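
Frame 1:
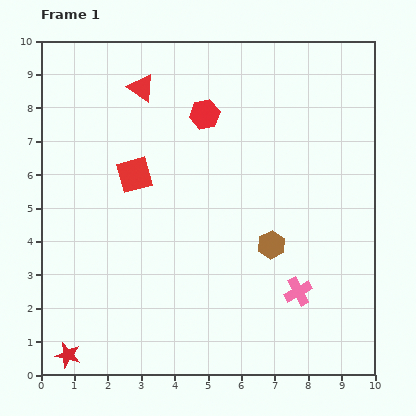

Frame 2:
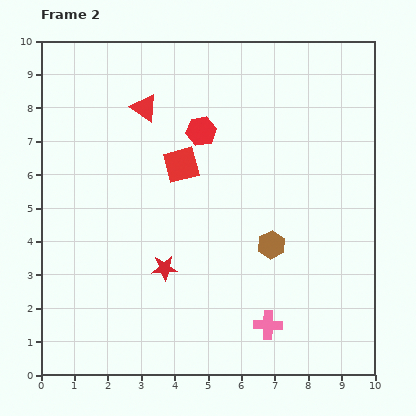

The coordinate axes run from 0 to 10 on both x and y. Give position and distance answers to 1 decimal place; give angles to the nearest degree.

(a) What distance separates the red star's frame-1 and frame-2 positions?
3.9

The red star moved from (0.8, 0.6) to (3.7, 3.2), a distance of √(2.9² + 2.6²) ≈ 3.9.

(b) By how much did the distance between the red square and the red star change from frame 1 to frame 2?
-2.7

Distance in frame 1: 5.8. Distance in frame 2: 3.1.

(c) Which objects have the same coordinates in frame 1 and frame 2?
the brown hexagon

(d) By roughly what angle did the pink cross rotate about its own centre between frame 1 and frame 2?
30° clockwise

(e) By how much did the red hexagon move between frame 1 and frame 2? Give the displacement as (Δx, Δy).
(-0.1, -0.5)

The red hexagon was at (4.9, 7.8) in frame 1 and (4.8, 7.3) in frame 2.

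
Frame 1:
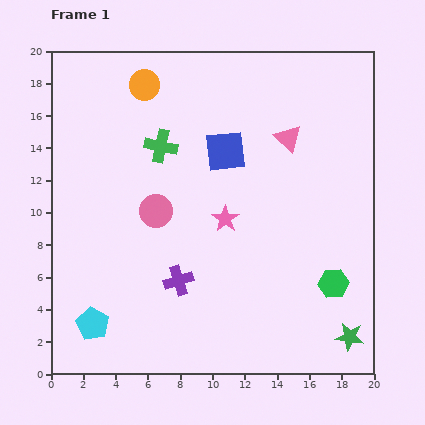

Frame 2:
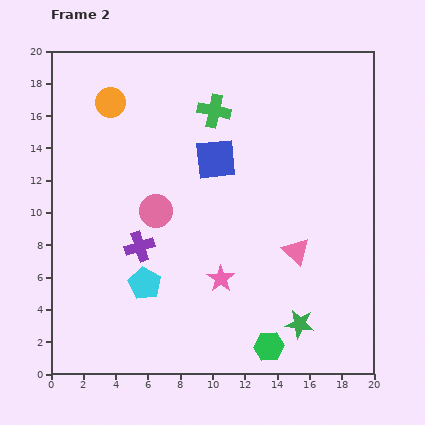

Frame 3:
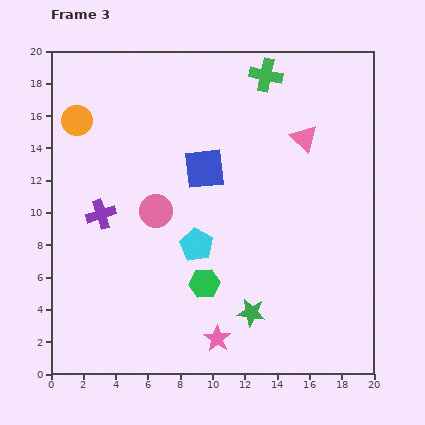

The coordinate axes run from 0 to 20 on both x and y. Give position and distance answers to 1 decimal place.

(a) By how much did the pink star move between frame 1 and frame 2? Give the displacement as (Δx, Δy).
(-0.3, -3.7)

The pink star was at (10.8, 9.6) in frame 1 and (10.5, 5.9) in frame 2.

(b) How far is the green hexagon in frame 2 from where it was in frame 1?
5.6

The green hexagon moved from (17.5, 5.6) to (13.5, 1.7), a distance of √(4.0² + 3.9²) ≈ 5.6.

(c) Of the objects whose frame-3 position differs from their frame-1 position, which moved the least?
the pink triangle

(moved 1.0)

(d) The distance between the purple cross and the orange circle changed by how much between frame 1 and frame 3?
-6.3

Distance in frame 1: 12.3. Distance in frame 3: 6.0.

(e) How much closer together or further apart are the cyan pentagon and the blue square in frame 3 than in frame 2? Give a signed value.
-4.2

Distance in frame 2: 8.9. Distance in frame 3: 4.7.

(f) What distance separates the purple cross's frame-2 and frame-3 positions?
3.1

The purple cross moved from (5.5, 7.9) to (3.1, 9.9), a distance of √(2.4² + 2.0²) ≈ 3.1.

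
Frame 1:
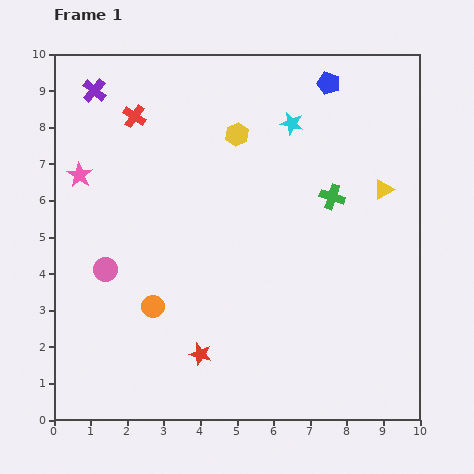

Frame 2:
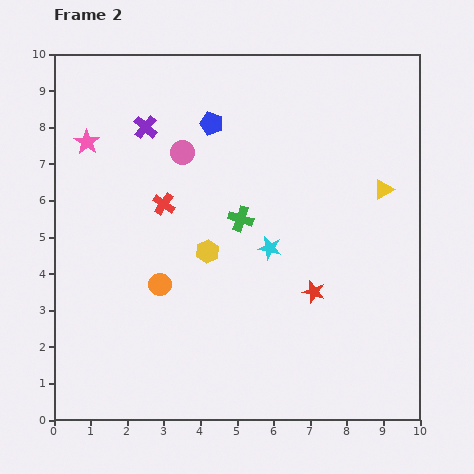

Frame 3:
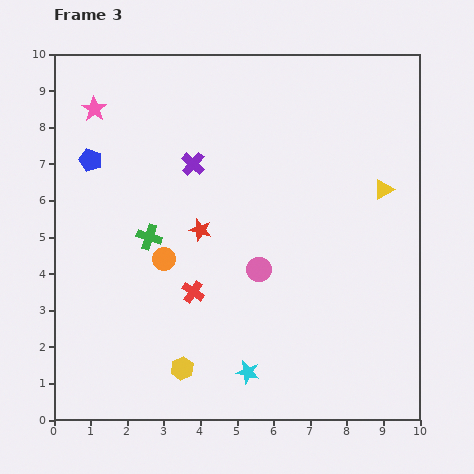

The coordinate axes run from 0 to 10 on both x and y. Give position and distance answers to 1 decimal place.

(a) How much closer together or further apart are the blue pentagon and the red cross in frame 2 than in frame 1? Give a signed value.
-2.8

Distance in frame 1: 5.4. Distance in frame 2: 2.6.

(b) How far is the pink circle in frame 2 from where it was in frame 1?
3.8

The pink circle moved from (1.4, 4.1) to (3.5, 7.3), a distance of √(2.1² + 3.2²) ≈ 3.8.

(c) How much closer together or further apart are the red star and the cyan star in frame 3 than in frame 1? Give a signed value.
-2.7

Distance in frame 1: 6.8. Distance in frame 3: 4.1.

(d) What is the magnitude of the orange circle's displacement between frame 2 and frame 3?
0.7

The orange circle moved from (2.9, 3.7) to (3.0, 4.4), a distance of √(0.1² + 0.7²) ≈ 0.7.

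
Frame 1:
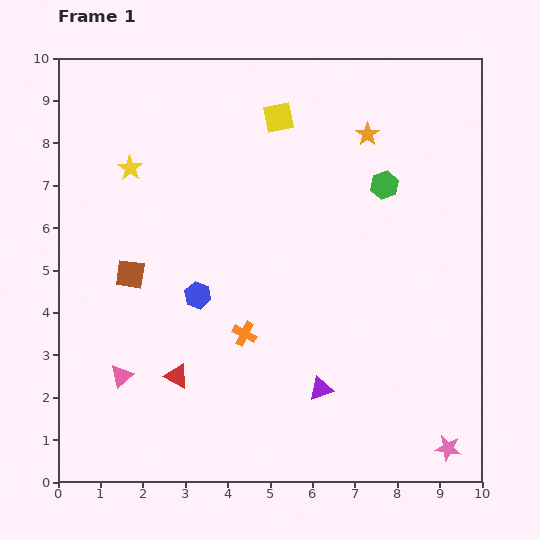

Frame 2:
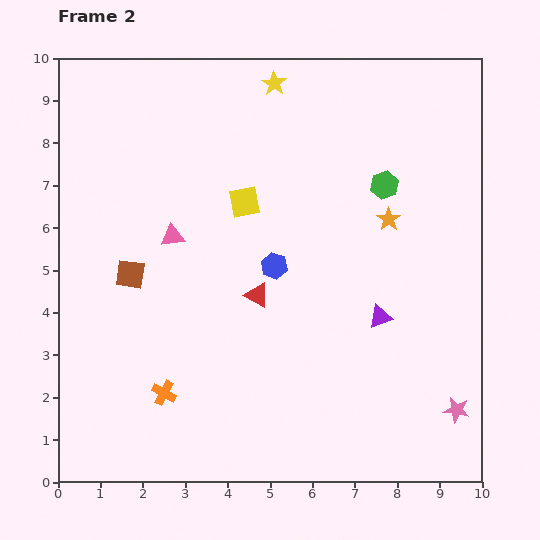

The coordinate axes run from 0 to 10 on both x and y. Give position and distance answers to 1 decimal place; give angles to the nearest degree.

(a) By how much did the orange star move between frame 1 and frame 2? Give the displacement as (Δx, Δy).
(0.5, -2.0)

The orange star was at (7.3, 8.2) in frame 1 and (7.8, 6.2) in frame 2.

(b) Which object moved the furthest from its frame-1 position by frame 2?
the yellow star

(moved 3.9; next 3.5)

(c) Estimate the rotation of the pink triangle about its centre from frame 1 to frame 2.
34° clockwise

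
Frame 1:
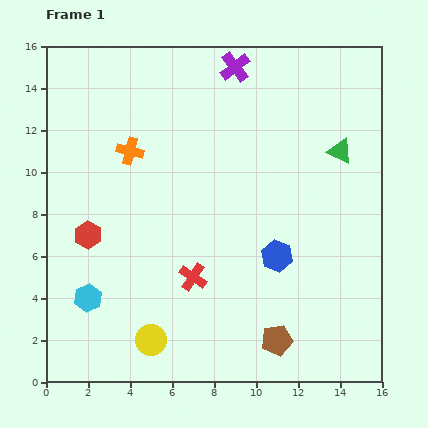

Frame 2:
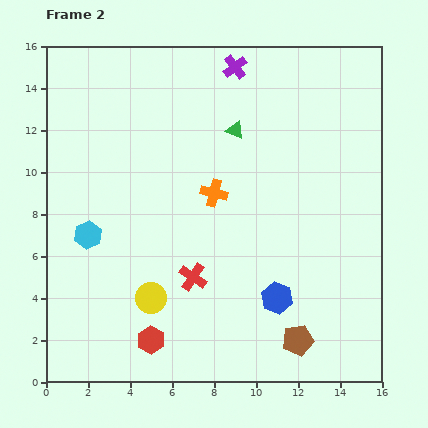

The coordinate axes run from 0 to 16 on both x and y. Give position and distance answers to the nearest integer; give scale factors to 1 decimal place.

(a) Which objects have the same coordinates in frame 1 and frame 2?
the red cross, the purple cross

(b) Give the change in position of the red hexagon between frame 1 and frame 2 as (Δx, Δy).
(3, -5)

The red hexagon was at (2, 7) in frame 1 and (5, 2) in frame 2.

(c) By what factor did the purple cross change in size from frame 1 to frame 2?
0.8×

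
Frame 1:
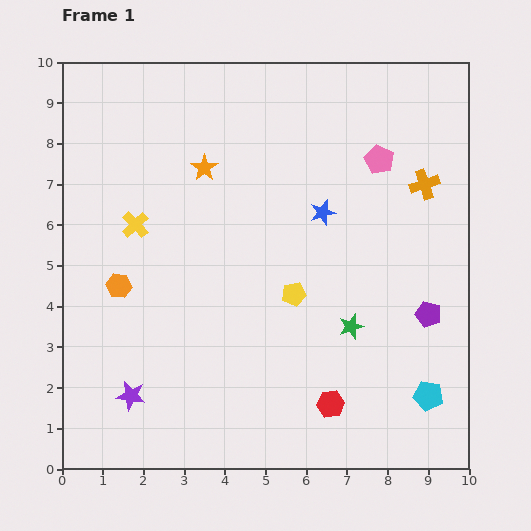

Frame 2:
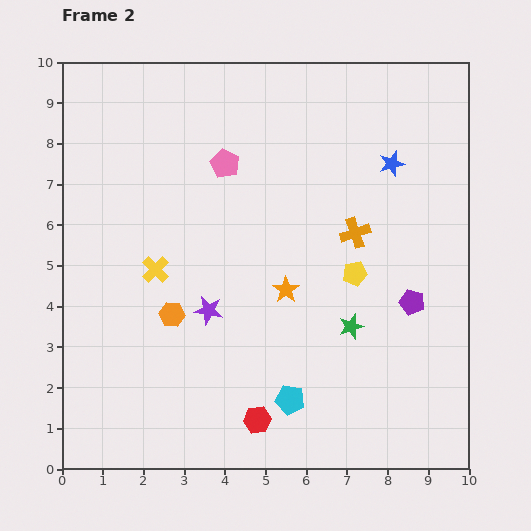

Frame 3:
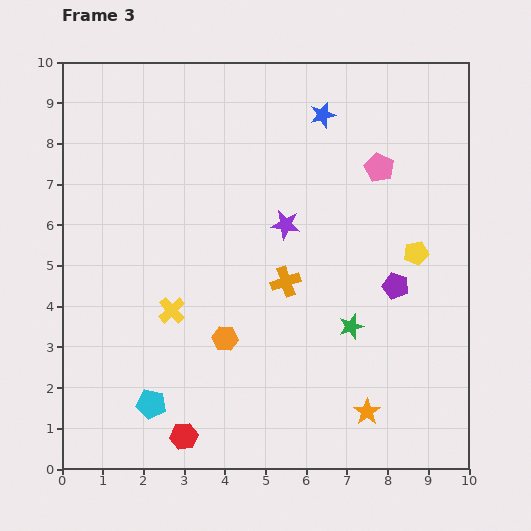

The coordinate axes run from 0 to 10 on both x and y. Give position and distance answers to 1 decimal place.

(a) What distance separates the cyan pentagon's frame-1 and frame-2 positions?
3.4

The cyan pentagon moved from (9.0, 1.8) to (5.6, 1.7), a distance of √(3.4² + 0.1²) ≈ 3.4.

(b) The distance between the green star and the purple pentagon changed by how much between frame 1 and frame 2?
-0.3

Distance in frame 1: 1.9. Distance in frame 2: 1.6.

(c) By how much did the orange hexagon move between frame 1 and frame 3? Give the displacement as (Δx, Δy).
(2.6, -1.3)

The orange hexagon was at (1.4, 4.5) in frame 1 and (4.0, 3.2) in frame 3.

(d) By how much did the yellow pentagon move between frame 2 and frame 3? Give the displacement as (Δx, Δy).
(1.5, 0.5)

The yellow pentagon was at (7.2, 4.8) in frame 2 and (8.7, 5.3) in frame 3.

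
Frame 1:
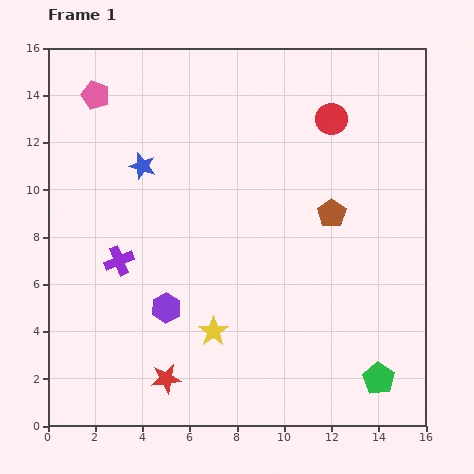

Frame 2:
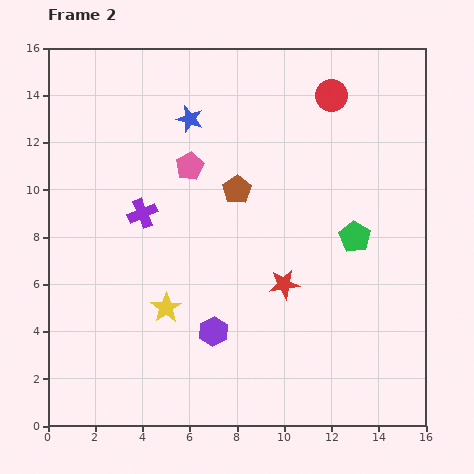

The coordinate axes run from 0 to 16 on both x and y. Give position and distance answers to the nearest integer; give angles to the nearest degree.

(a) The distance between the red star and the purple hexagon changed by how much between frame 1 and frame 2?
+1

Distance in frame 1: 3. Distance in frame 2: 4.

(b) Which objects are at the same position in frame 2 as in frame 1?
none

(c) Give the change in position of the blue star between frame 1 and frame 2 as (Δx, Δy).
(2, 2)

The blue star was at (4, 11) in frame 1 and (6, 13) in frame 2.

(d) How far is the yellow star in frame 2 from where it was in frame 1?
2

The yellow star moved from (7, 4) to (5, 5), a distance of √(2² + 1²) ≈ 2.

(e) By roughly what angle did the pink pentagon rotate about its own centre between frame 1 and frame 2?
23° clockwise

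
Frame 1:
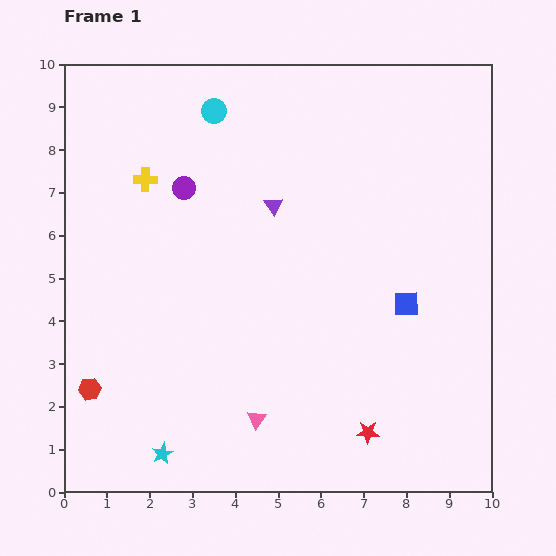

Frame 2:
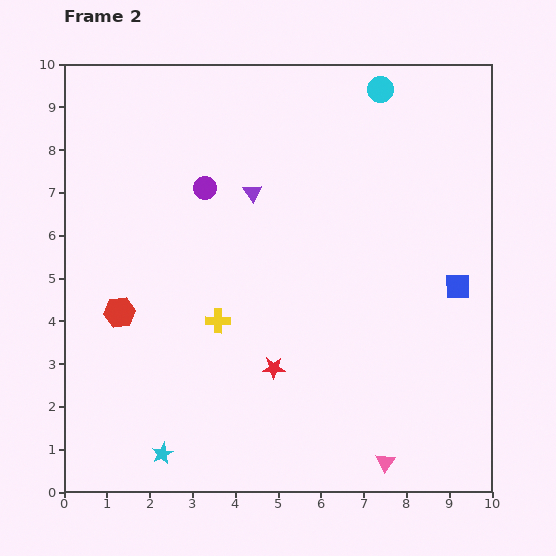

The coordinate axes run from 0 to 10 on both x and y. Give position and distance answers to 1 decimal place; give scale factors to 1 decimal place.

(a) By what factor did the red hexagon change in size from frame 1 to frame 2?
1.4×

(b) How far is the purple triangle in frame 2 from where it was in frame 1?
0.6

The purple triangle moved from (4.9, 6.7) to (4.4, 7.0), a distance of √(0.5² + 0.3²) ≈ 0.6.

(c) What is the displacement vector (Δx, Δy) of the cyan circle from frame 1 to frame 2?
(3.9, 0.5)

The cyan circle was at (3.5, 8.9) in frame 1 and (7.4, 9.4) in frame 2.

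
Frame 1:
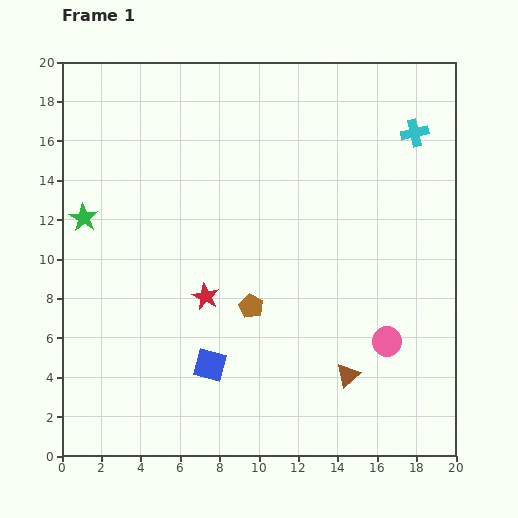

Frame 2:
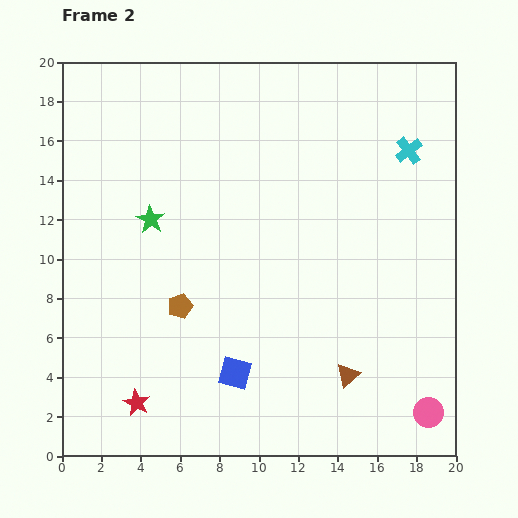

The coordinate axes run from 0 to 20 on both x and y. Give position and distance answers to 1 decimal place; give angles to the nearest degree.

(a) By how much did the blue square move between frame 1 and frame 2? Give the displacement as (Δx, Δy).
(1.3, -0.4)

The blue square was at (7.5, 4.6) in frame 1 and (8.8, 4.2) in frame 2.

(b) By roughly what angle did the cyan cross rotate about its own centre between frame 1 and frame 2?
24° counter-clockwise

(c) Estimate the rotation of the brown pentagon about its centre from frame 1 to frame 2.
24° clockwise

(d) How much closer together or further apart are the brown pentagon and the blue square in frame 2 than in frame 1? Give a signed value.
+0.7

Distance in frame 1: 3.7. Distance in frame 2: 4.4.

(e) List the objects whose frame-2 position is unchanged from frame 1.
the brown triangle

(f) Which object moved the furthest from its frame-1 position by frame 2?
the red star

(moved 6.4; next 4.2)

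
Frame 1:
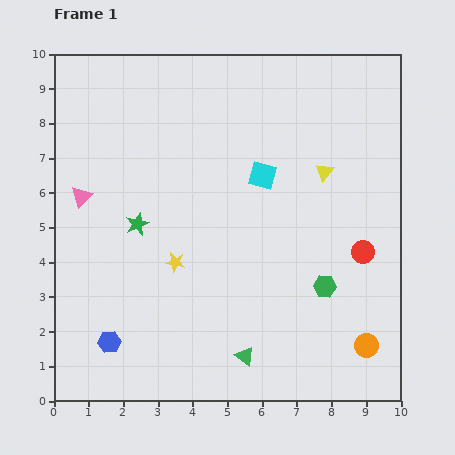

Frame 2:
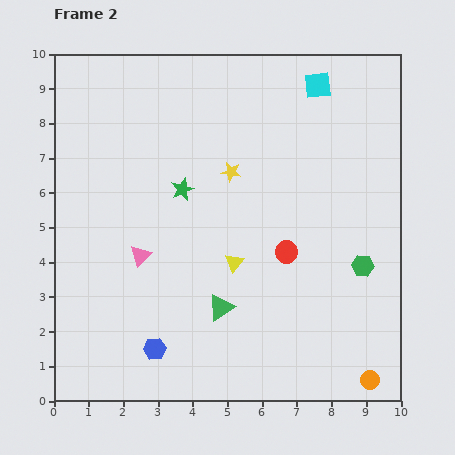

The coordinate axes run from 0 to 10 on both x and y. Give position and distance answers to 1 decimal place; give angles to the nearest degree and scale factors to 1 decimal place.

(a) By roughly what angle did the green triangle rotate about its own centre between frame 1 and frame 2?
49° clockwise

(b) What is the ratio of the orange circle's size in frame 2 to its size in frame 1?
0.8×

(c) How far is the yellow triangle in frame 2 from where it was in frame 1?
3.7

The yellow triangle moved from (7.8, 6.6) to (5.2, 4.0), a distance of √(2.6² + 2.6²) ≈ 3.7.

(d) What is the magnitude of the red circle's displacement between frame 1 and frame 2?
2.2

The red circle moved from (8.9, 4.3) to (6.7, 4.3), a distance of √(2.2² + 0.0²) ≈ 2.2.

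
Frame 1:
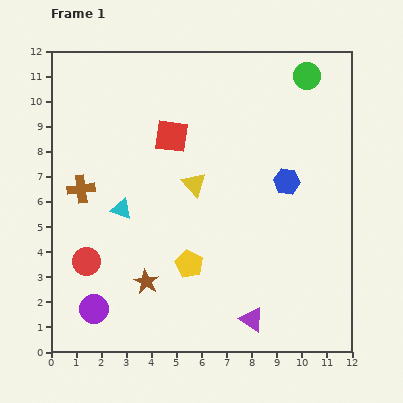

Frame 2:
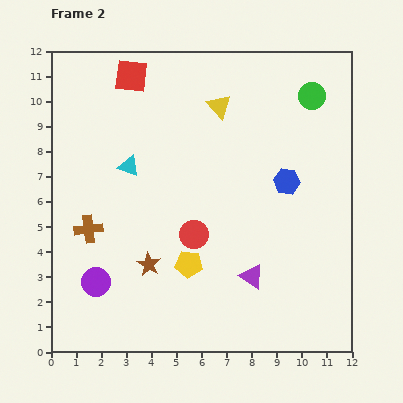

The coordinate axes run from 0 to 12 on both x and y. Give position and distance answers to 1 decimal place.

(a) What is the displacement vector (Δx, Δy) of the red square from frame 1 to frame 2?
(-1.6, 2.4)

The red square was at (4.8, 8.6) in frame 1 and (3.2, 11.0) in frame 2.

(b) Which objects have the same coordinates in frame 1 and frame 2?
the blue hexagon, the yellow pentagon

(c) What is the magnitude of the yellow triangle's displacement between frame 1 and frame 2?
3.3

The yellow triangle moved from (5.7, 6.7) to (6.7, 9.8), a distance of √(1.0² + 3.1²) ≈ 3.3.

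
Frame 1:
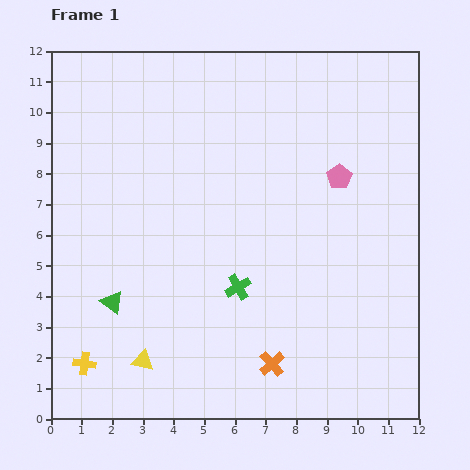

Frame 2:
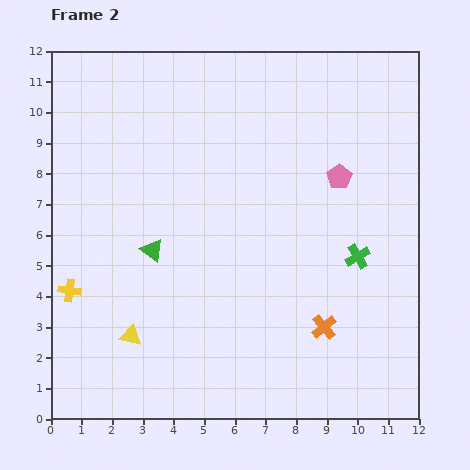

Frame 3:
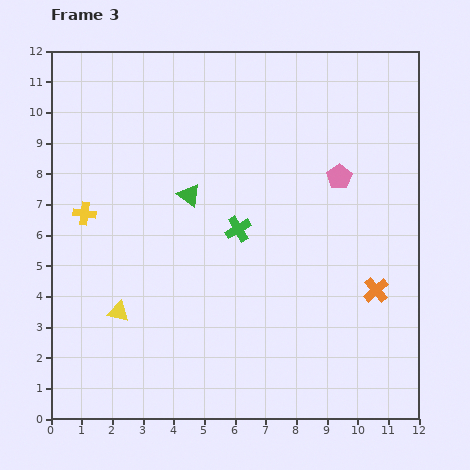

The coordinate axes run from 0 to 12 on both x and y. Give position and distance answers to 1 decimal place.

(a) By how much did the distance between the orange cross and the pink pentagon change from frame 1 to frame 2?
-1.6

Distance in frame 1: 6.5. Distance in frame 2: 4.9.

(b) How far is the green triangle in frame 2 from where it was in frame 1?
2.1

The green triangle moved from (2.0, 3.8) to (3.3, 5.5), a distance of √(1.3² + 1.7²) ≈ 2.1.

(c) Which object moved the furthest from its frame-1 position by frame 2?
the green cross

(moved 4.0; next 2.5)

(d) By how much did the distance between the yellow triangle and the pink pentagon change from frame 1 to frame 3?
-0.4

Distance in frame 1: 8.8. Distance in frame 3: 8.4.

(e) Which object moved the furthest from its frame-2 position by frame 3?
the green cross

(moved 4.0; next 2.5)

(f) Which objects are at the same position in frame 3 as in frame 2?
the pink pentagon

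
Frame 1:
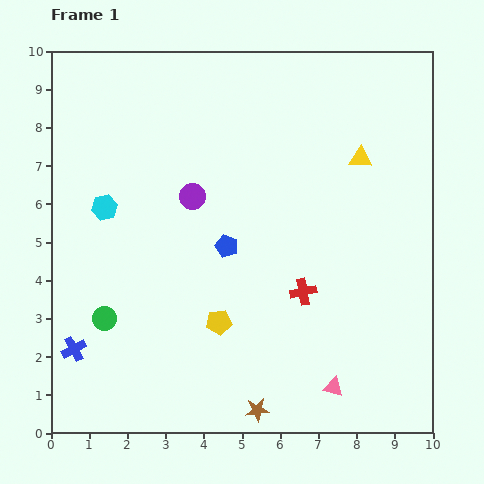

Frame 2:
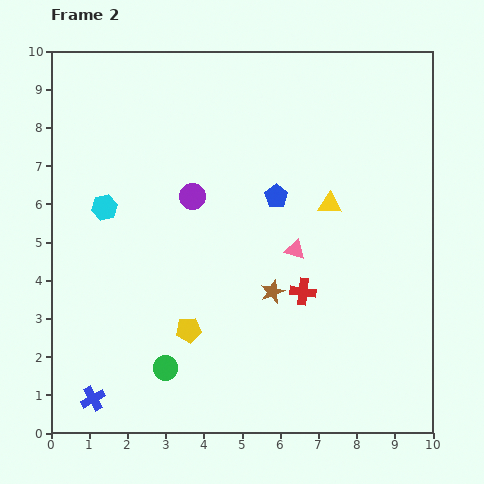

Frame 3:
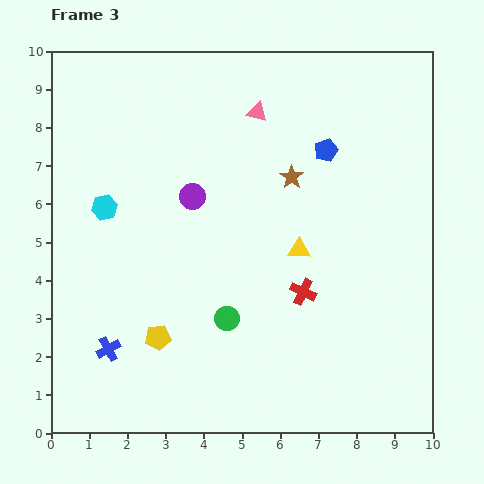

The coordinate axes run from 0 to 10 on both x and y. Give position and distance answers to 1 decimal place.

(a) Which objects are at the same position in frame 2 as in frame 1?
the cyan hexagon, the red cross, the purple circle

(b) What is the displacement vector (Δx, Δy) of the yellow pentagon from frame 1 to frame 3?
(-1.6, -0.4)

The yellow pentagon was at (4.4, 2.9) in frame 1 and (2.8, 2.5) in frame 3.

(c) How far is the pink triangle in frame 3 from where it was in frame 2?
3.7

The pink triangle moved from (6.4, 4.8) to (5.4, 8.4), a distance of √(1.0² + 3.6²) ≈ 3.7.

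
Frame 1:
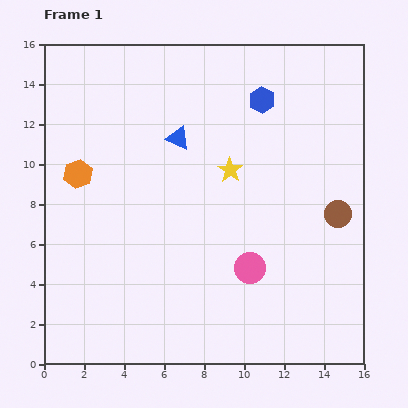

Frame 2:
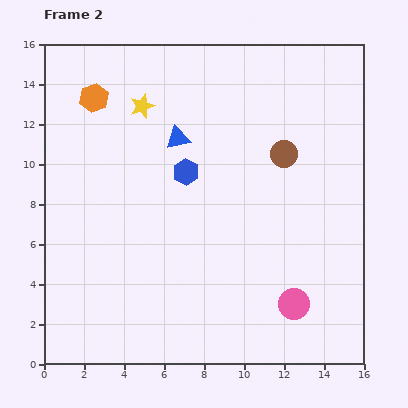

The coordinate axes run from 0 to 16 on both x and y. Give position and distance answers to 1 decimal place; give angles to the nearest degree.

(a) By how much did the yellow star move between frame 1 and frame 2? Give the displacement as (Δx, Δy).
(-4.4, 3.2)

The yellow star was at (9.3, 9.7) in frame 1 and (4.9, 12.9) in frame 2.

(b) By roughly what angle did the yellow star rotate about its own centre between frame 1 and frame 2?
19° clockwise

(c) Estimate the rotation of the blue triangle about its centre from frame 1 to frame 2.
35° counter-clockwise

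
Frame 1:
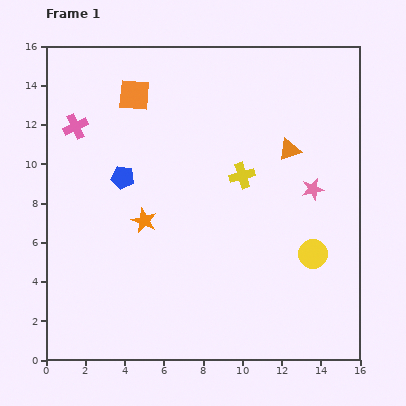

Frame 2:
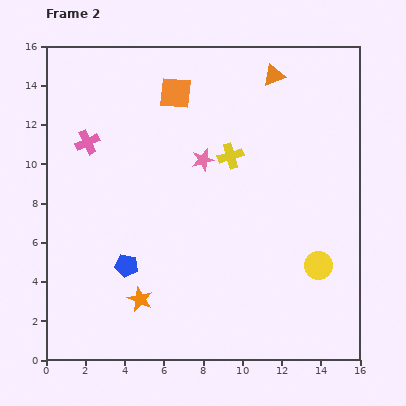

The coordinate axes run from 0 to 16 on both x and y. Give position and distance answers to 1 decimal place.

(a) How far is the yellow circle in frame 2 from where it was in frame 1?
0.7

The yellow circle moved from (13.6, 5.4) to (13.9, 4.8), a distance of √(0.3² + 0.6²) ≈ 0.7.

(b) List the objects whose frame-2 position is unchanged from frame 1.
none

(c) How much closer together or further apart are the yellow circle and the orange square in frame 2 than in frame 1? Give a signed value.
-0.8

Distance in frame 1: 12.2. Distance in frame 2: 11.4.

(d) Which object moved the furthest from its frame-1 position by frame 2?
the pink star

(moved 5.8; next 4.5)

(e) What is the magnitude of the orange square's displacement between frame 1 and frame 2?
2.1

The orange square moved from (4.5, 13.5) to (6.6, 13.6), a distance of √(2.1² + 0.1²) ≈ 2.1.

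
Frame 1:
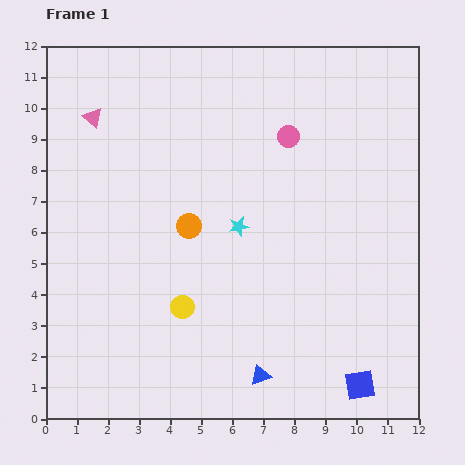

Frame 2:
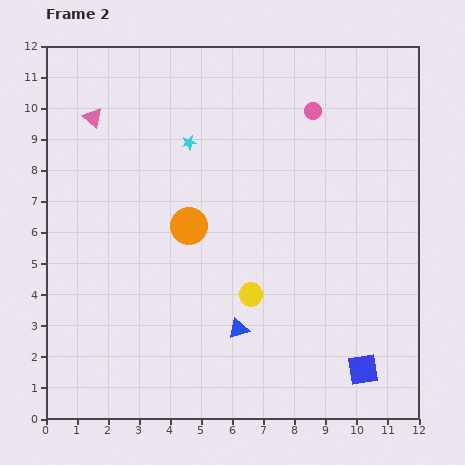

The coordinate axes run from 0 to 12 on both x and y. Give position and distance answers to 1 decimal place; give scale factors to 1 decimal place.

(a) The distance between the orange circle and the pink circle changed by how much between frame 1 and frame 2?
+1.1

Distance in frame 1: 4.3. Distance in frame 2: 5.4.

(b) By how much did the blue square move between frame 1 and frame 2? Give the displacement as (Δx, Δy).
(0.1, 0.5)

The blue square was at (10.1, 1.1) in frame 1 and (10.2, 1.6) in frame 2.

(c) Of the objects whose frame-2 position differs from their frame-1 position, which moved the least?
the blue square

(moved 0.5)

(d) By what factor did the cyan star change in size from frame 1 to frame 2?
0.7×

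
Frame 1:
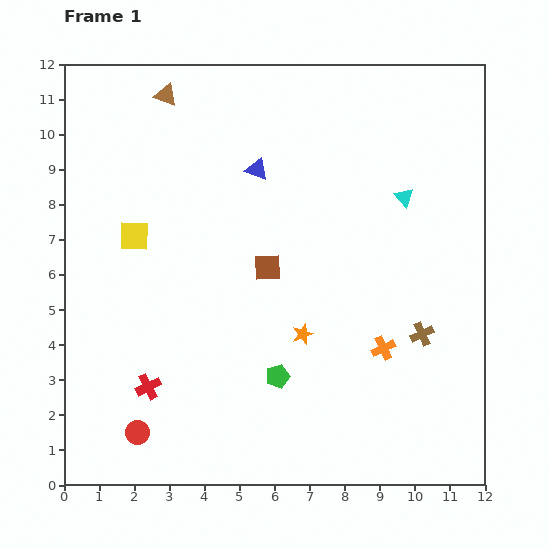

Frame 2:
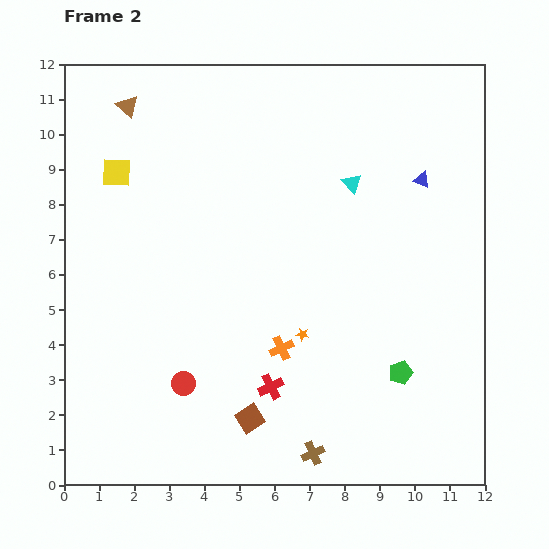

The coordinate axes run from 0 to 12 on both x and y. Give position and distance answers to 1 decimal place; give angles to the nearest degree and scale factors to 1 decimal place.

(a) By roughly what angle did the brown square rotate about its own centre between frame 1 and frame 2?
31° counter-clockwise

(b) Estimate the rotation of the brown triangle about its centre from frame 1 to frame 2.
23° clockwise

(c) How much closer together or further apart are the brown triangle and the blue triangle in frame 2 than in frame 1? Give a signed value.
+5.4

Distance in frame 1: 3.3. Distance in frame 2: 8.7.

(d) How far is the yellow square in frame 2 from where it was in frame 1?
1.9

The yellow square moved from (2.0, 7.1) to (1.5, 8.9), a distance of √(0.5² + 1.8²) ≈ 1.9.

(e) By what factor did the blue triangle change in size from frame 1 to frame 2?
0.7×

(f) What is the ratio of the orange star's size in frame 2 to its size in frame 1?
0.6×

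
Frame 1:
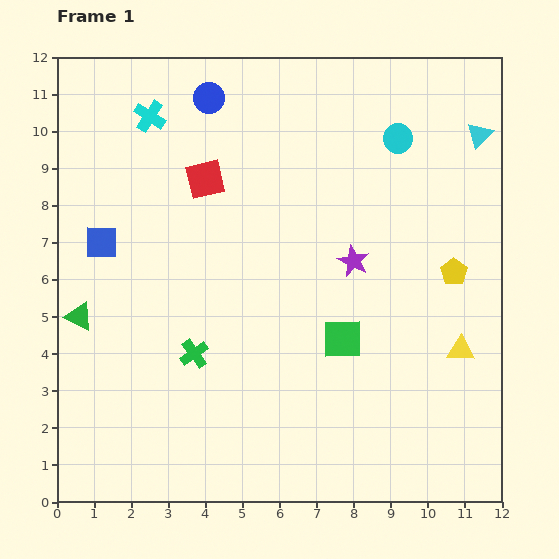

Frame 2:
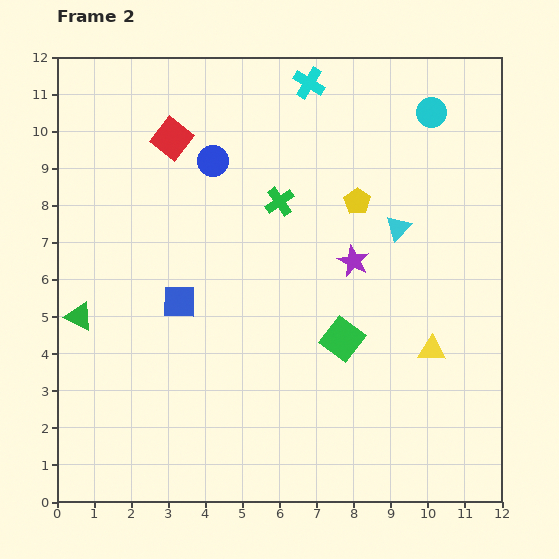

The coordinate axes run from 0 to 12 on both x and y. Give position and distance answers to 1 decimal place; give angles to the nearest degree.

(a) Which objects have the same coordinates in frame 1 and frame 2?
the green square, the green triangle, the purple star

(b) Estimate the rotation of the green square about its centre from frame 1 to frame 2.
38° clockwise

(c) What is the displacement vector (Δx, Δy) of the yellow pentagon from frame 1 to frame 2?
(-2.6, 1.9)

The yellow pentagon was at (10.7, 6.2) in frame 1 and (8.1, 8.1) in frame 2.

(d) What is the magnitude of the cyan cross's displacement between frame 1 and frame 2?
4.4

The cyan cross moved from (2.5, 10.4) to (6.8, 11.3), a distance of √(4.3² + 0.9²) ≈ 4.4.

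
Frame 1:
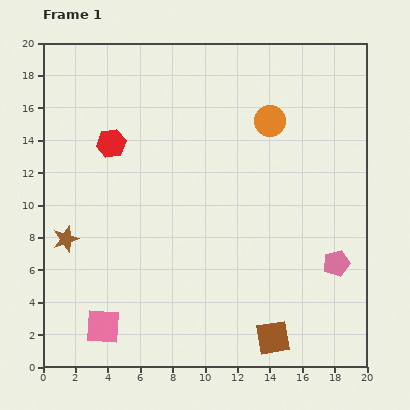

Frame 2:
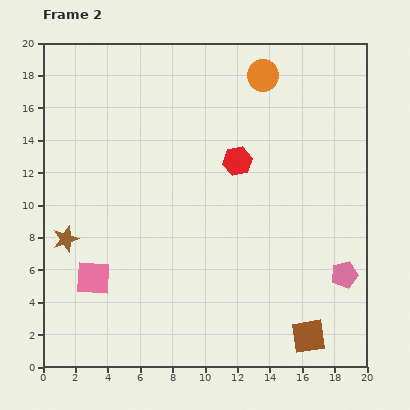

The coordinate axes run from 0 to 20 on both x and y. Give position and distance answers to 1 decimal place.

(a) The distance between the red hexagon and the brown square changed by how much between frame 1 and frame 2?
-3.9

Distance in frame 1: 15.6. Distance in frame 2: 11.7.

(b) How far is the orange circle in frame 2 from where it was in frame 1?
2.8

The orange circle moved from (14.0, 15.2) to (13.6, 18.0), a distance of √(0.4² + 2.8²) ≈ 2.8.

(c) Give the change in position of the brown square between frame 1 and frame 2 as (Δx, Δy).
(2.2, 0.1)

The brown square was at (14.2, 1.8) in frame 1 and (16.4, 1.9) in frame 2.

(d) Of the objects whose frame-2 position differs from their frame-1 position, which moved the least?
the pink pentagon

(moved 0.9)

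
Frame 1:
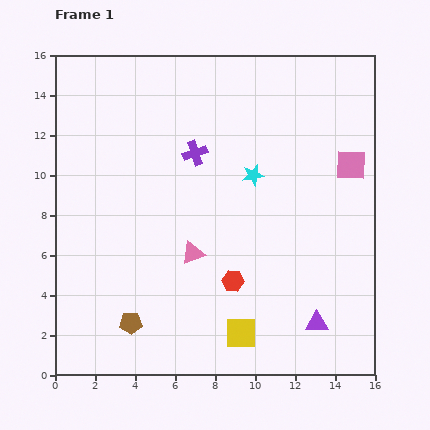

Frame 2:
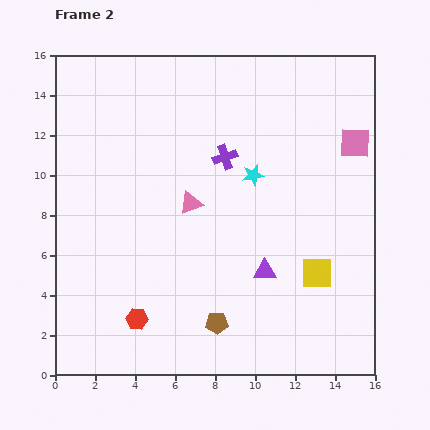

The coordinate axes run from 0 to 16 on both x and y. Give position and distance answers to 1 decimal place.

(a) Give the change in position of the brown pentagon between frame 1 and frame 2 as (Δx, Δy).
(4.3, 0.0)

The brown pentagon was at (3.8, 2.6) in frame 1 and (8.1, 2.6) in frame 2.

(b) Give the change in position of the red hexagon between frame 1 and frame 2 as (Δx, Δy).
(-4.8, -1.9)

The red hexagon was at (8.9, 4.7) in frame 1 and (4.1, 2.8) in frame 2.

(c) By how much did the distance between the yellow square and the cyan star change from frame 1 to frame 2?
-2.0

Distance in frame 1: 7.9. Distance in frame 2: 5.9.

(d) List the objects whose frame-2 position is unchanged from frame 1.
the cyan star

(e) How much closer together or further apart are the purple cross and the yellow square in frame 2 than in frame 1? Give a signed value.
-1.9

Distance in frame 1: 9.3. Distance in frame 2: 7.4.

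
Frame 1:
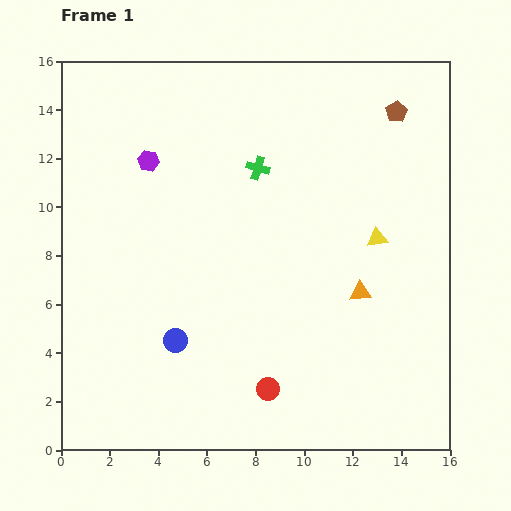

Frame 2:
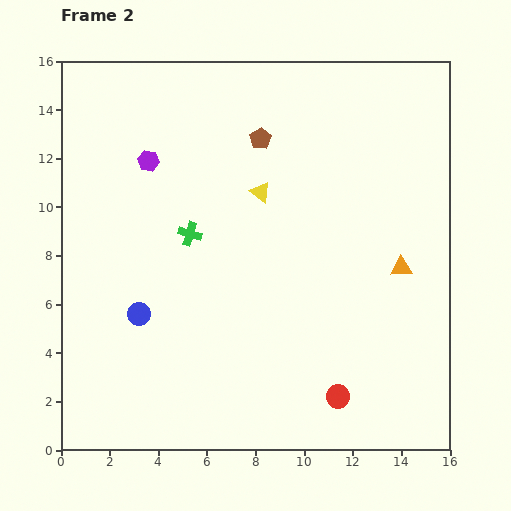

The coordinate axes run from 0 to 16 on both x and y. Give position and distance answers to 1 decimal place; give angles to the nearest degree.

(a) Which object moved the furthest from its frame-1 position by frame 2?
the brown pentagon

(moved 5.7; next 5.2)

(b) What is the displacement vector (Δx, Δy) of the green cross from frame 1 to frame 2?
(-2.8, -2.7)

The green cross was at (8.1, 11.6) in frame 1 and (5.3, 8.9) in frame 2.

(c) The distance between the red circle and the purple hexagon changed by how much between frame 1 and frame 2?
+1.8

Distance in frame 1: 10.6. Distance in frame 2: 12.4.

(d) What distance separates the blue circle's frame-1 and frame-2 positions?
1.9

The blue circle moved from (4.7, 4.5) to (3.2, 5.6), a distance of √(1.5² + 1.1²) ≈ 1.9.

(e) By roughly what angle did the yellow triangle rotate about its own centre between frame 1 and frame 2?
45° clockwise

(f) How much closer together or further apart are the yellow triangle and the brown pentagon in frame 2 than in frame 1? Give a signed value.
-3.1

Distance in frame 1: 5.3. Distance in frame 2: 2.2.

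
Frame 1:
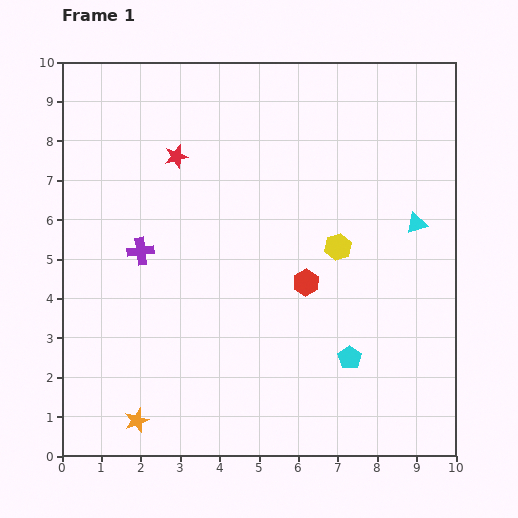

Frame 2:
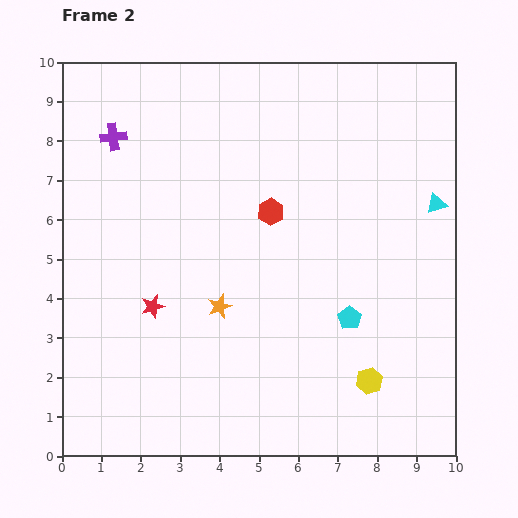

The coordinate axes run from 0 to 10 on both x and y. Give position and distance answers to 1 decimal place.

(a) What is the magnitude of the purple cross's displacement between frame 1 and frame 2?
3.0

The purple cross moved from (2.0, 5.2) to (1.3, 8.1), a distance of √(0.7² + 2.9²) ≈ 3.0.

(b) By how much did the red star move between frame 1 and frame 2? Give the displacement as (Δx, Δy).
(-0.6, -3.8)

The red star was at (2.9, 7.6) in frame 1 and (2.3, 3.8) in frame 2.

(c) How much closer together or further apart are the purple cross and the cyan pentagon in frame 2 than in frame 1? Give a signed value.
+1.7

Distance in frame 1: 5.9. Distance in frame 2: 7.6.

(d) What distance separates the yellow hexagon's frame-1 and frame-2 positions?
3.5

The yellow hexagon moved from (7.0, 5.3) to (7.8, 1.9), a distance of √(0.8² + 3.4²) ≈ 3.5.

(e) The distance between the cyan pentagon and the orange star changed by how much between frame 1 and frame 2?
-2.3

Distance in frame 1: 5.6. Distance in frame 2: 3.3.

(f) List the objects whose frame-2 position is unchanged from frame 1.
none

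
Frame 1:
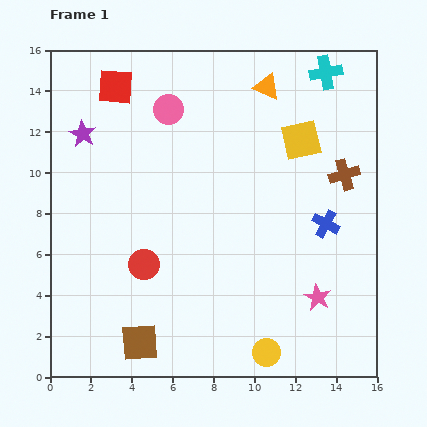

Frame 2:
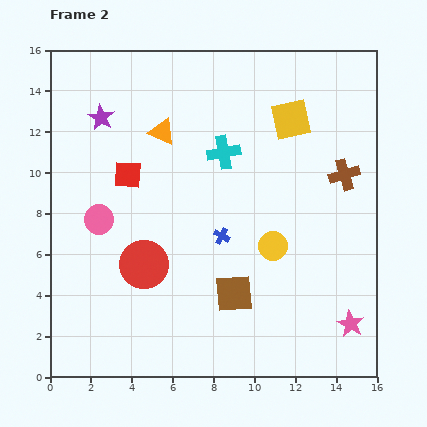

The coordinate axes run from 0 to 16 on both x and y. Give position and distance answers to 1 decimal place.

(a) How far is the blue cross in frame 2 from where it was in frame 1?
5.1

The blue cross moved from (13.5, 7.5) to (8.4, 6.9), a distance of √(5.1² + 0.6²) ≈ 5.1.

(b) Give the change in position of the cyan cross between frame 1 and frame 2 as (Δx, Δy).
(-5.0, -3.9)

The cyan cross was at (13.5, 14.9) in frame 1 and (8.5, 11.0) in frame 2.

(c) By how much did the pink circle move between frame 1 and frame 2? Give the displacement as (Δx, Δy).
(-3.4, -5.4)

The pink circle was at (5.8, 13.1) in frame 1 and (2.4, 7.7) in frame 2.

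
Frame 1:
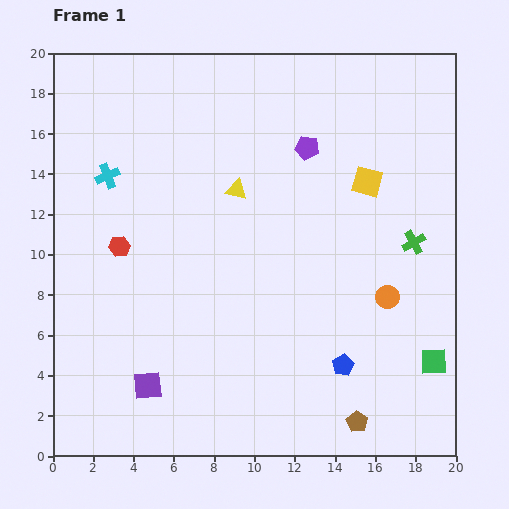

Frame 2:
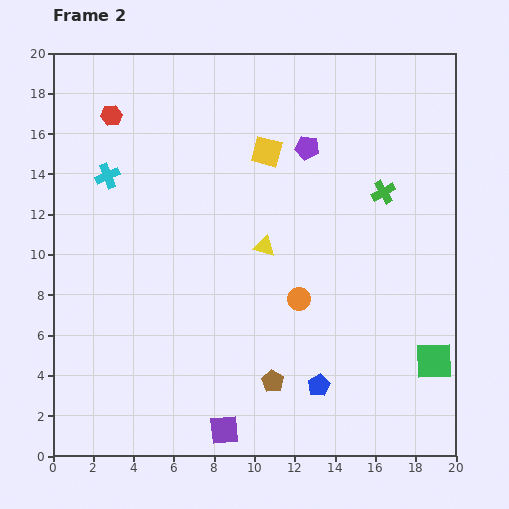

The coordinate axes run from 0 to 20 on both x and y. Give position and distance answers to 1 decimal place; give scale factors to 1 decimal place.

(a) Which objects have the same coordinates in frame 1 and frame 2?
the green square, the purple pentagon, the cyan cross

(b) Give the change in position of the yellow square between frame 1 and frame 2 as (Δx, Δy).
(-5.0, 1.5)

The yellow square was at (15.6, 13.6) in frame 1 and (10.6, 15.1) in frame 2.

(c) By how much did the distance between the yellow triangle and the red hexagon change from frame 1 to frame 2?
+3.6

Distance in frame 1: 6.4. Distance in frame 2: 10.0.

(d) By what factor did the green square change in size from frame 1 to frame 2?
1.4×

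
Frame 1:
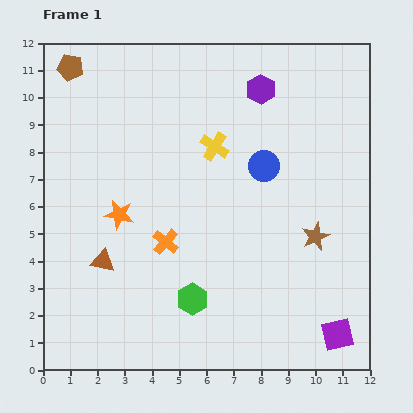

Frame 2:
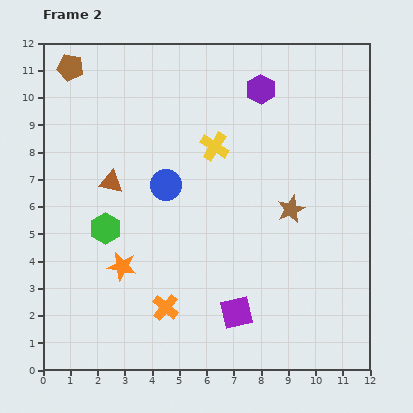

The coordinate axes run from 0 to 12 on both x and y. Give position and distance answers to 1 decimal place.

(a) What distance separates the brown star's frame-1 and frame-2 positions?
1.3

The brown star moved from (10.0, 4.9) to (9.1, 5.9), a distance of √(0.9² + 1.0²) ≈ 1.3.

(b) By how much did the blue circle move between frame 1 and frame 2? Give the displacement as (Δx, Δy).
(-3.6, -0.7)

The blue circle was at (8.1, 7.5) in frame 1 and (4.5, 6.8) in frame 2.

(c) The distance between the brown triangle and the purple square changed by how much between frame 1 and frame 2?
-2.4

Distance in frame 1: 9.0. Distance in frame 2: 6.6.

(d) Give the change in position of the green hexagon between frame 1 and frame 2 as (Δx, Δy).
(-3.2, 2.6)

The green hexagon was at (5.5, 2.6) in frame 1 and (2.3, 5.2) in frame 2.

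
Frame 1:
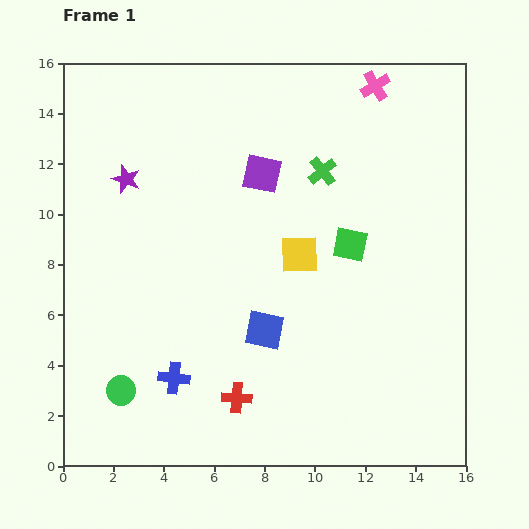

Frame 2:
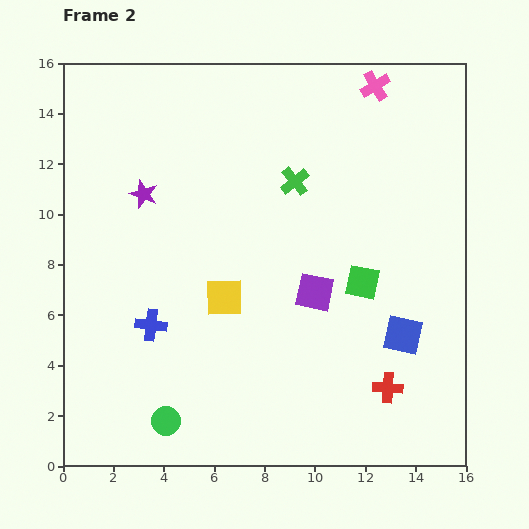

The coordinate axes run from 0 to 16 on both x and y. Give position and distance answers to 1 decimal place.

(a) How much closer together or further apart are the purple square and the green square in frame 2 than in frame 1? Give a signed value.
-2.6

Distance in frame 1: 4.5. Distance in frame 2: 1.9.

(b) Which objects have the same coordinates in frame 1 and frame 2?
the pink cross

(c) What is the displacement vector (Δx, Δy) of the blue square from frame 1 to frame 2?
(5.5, -0.2)

The blue square was at (8.0, 5.4) in frame 1 and (13.5, 5.2) in frame 2.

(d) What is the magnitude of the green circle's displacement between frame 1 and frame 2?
2.2

The green circle moved from (2.3, 3.0) to (4.1, 1.8), a distance of √(1.8² + 1.2²) ≈ 2.2.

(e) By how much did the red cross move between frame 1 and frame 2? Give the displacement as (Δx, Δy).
(6.0, 0.4)

The red cross was at (6.9, 2.7) in frame 1 and (12.9, 3.1) in frame 2.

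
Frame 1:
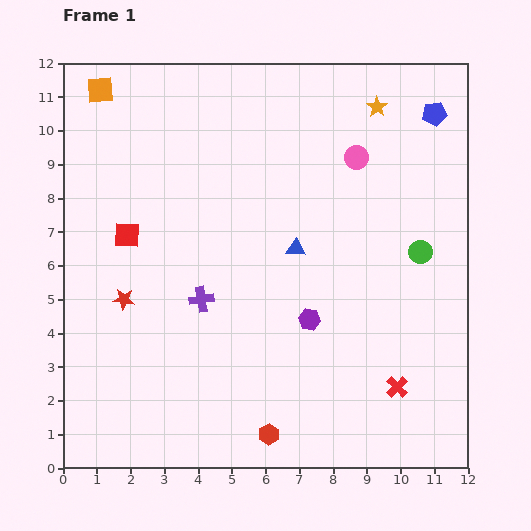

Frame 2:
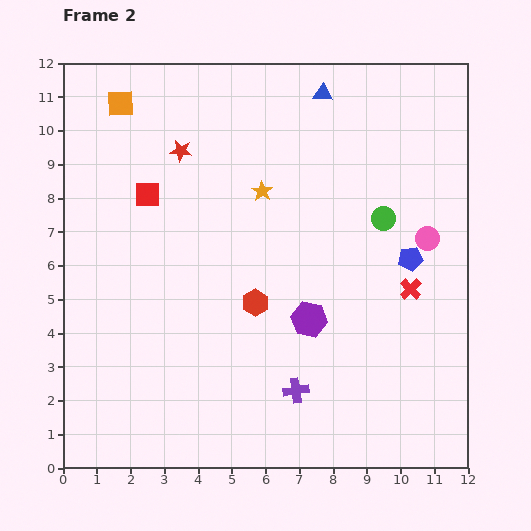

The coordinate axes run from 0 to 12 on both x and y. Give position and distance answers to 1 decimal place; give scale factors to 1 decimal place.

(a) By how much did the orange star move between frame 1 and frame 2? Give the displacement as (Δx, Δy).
(-3.4, -2.5)

The orange star was at (9.3, 10.7) in frame 1 and (5.9, 8.2) in frame 2.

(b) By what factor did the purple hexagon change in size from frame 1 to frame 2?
1.6×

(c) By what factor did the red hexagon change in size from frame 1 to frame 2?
1.3×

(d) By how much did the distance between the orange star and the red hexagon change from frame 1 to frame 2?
-6.9

Distance in frame 1: 10.2. Distance in frame 2: 3.3.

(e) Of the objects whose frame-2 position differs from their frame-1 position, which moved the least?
the orange square

(moved 0.7)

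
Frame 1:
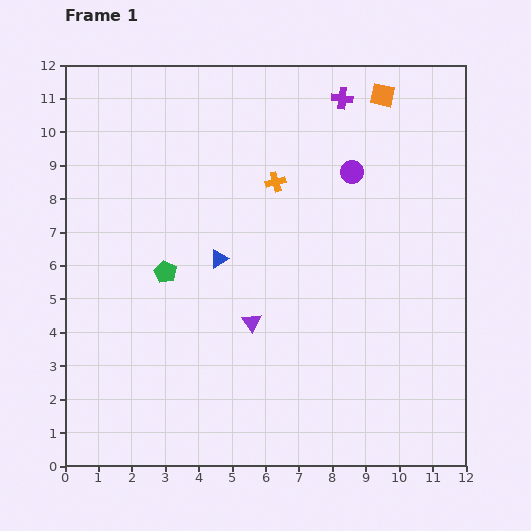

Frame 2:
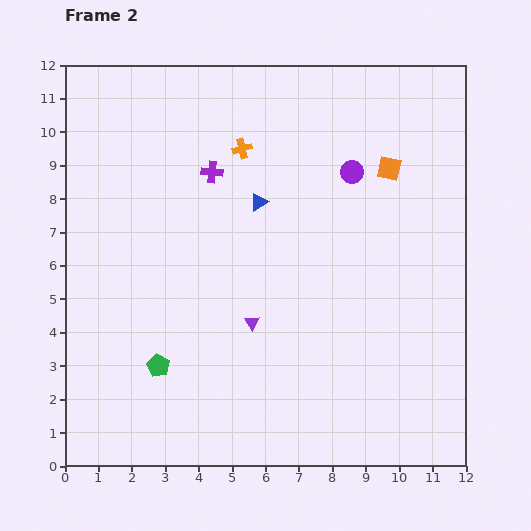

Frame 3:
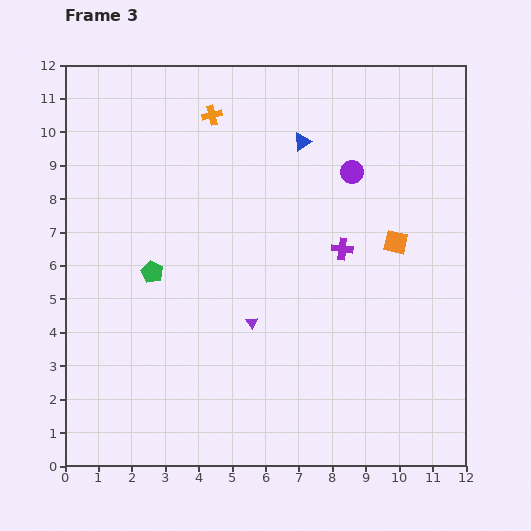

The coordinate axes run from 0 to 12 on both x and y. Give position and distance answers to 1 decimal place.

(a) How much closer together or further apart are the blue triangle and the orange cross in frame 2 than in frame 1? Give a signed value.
-1.2

Distance in frame 1: 2.9. Distance in frame 2: 1.7.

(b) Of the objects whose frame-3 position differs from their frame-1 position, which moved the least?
the green pentagon

(moved 0.4)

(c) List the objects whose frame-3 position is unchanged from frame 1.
the purple circle, the purple triangle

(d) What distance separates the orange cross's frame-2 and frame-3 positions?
1.3

The orange cross moved from (5.3, 9.5) to (4.4, 10.5), a distance of √(0.9² + 1.0²) ≈ 1.3.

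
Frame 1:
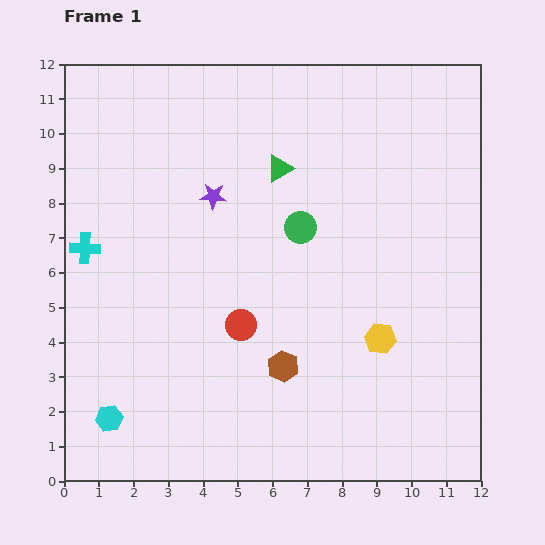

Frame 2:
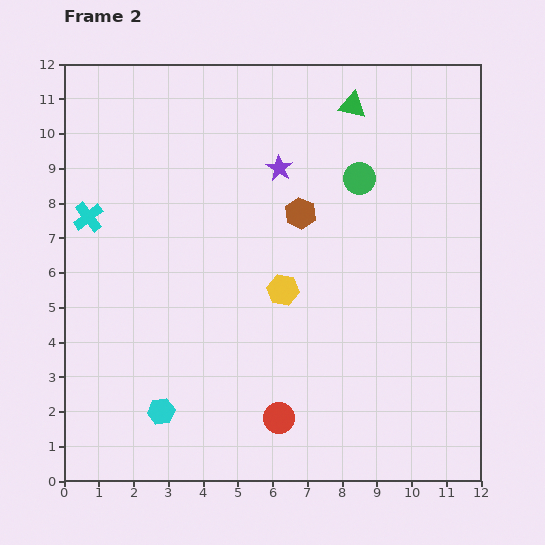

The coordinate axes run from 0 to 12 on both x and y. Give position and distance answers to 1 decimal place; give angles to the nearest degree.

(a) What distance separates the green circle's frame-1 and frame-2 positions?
2.2

The green circle moved from (6.8, 7.3) to (8.5, 8.7), a distance of √(1.7² + 1.4²) ≈ 2.2.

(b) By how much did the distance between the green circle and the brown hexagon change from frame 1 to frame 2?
-2.0

Distance in frame 1: 4.0. Distance in frame 2: 2.0.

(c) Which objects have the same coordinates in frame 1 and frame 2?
none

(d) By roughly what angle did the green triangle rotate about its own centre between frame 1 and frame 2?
40° clockwise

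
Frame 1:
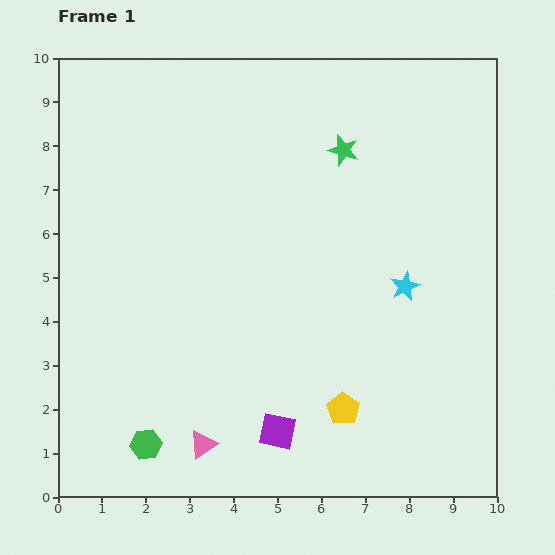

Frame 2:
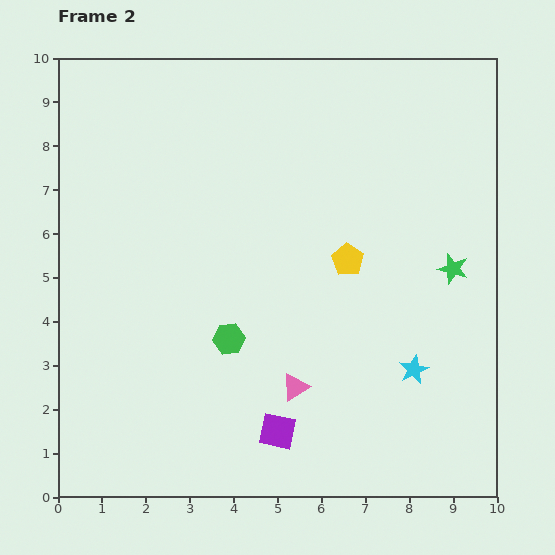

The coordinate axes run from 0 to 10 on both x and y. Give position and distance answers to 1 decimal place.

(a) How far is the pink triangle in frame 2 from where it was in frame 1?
2.5

The pink triangle moved from (3.3, 1.2) to (5.4, 2.5), a distance of √(2.1² + 1.3²) ≈ 2.5.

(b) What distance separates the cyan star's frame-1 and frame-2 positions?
1.9

The cyan star moved from (7.9, 4.8) to (8.1, 2.9), a distance of √(0.2² + 1.9²) ≈ 1.9.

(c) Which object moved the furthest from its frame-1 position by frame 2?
the green star

(moved 3.7; next 3.4)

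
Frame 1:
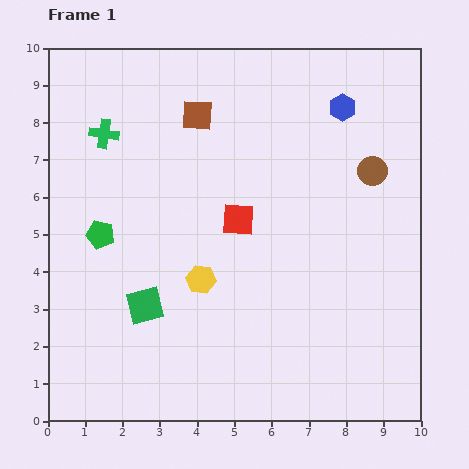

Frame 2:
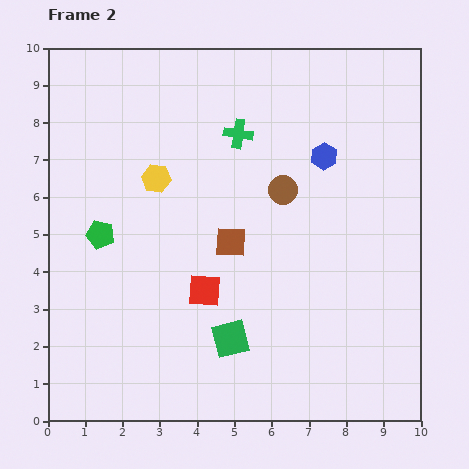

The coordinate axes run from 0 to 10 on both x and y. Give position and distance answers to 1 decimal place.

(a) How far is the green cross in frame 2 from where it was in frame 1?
3.6

The green cross moved from (1.5, 7.7) to (5.1, 7.7), a distance of √(3.6² + 0.0²) ≈ 3.6.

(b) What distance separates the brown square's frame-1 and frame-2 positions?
3.5

The brown square moved from (4.0, 8.2) to (4.9, 4.8), a distance of √(0.9² + 3.4²) ≈ 3.5.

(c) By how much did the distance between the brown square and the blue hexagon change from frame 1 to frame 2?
-0.5

Distance in frame 1: 3.9. Distance in frame 2: 3.4.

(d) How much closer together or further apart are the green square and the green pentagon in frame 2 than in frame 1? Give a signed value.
+2.3

Distance in frame 1: 2.2. Distance in frame 2: 4.5.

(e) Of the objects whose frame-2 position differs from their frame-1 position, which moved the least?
the blue hexagon

(moved 1.4)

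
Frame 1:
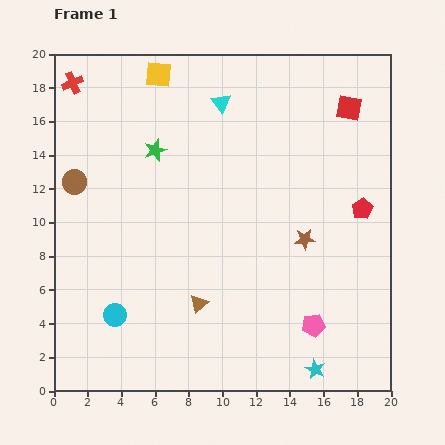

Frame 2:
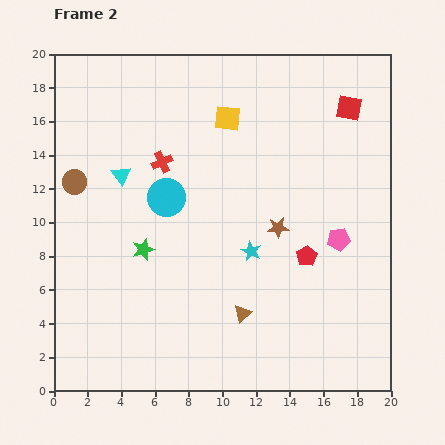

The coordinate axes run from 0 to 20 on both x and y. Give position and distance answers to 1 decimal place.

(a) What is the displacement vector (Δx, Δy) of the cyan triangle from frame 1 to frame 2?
(-5.9, -4.3)

The cyan triangle was at (9.9, 17.1) in frame 1 and (4.0, 12.8) in frame 2.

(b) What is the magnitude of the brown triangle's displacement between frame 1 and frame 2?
2.7

The brown triangle moved from (8.6, 5.2) to (11.2, 4.6), a distance of √(2.6² + 0.6²) ≈ 2.7.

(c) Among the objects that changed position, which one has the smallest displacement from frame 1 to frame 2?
the brown star

(moved 1.7)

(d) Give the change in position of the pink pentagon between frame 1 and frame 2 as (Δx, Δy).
(1.5, 5.1)

The pink pentagon was at (15.4, 3.9) in frame 1 and (16.9, 9.0) in frame 2.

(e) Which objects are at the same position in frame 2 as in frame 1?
the red square, the brown circle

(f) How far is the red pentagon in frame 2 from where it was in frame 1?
4.3

The red pentagon moved from (18.3, 10.8) to (15.0, 8.0), a distance of √(3.3² + 2.8²) ≈ 4.3.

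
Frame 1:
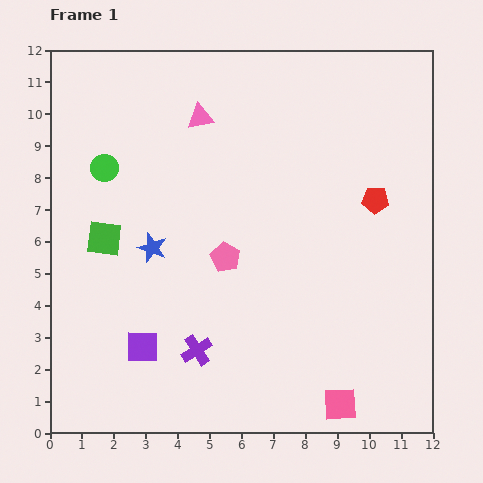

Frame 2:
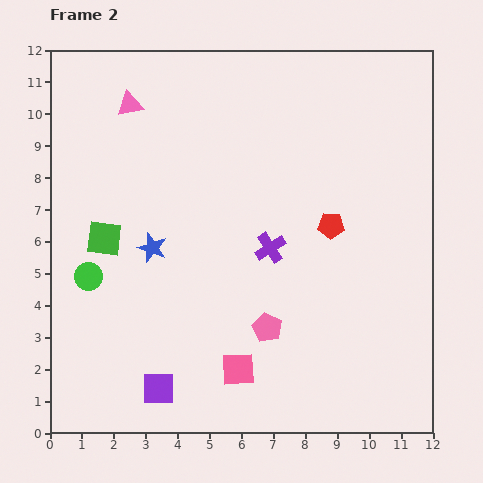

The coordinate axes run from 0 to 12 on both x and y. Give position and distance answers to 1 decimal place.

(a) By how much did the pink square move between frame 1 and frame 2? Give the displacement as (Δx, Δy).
(-3.2, 1.1)

The pink square was at (9.1, 0.9) in frame 1 and (5.9, 2.0) in frame 2.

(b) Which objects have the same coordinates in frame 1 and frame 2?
the blue star, the green square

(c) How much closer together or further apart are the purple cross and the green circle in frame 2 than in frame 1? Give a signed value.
-0.6

Distance in frame 1: 6.4. Distance in frame 2: 5.8.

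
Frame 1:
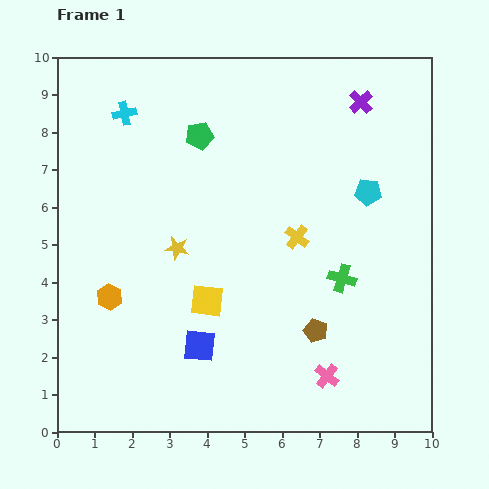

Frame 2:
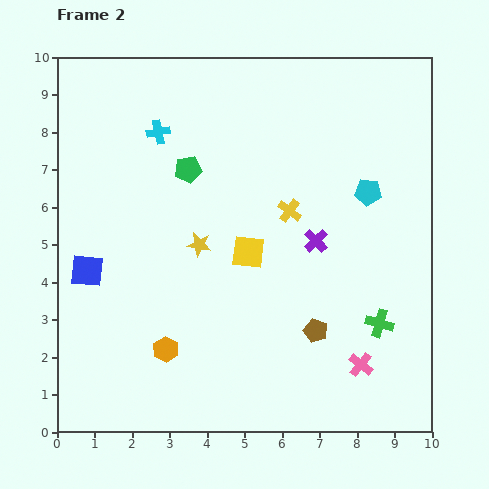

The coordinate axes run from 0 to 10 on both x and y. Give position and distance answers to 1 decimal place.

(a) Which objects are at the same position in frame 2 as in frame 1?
the cyan pentagon, the brown pentagon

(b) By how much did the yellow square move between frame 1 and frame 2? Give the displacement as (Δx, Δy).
(1.1, 1.3)

The yellow square was at (4.0, 3.5) in frame 1 and (5.1, 4.8) in frame 2.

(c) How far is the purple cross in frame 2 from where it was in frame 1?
3.9

The purple cross moved from (8.1, 8.8) to (6.9, 5.1), a distance of √(1.2² + 3.7²) ≈ 3.9.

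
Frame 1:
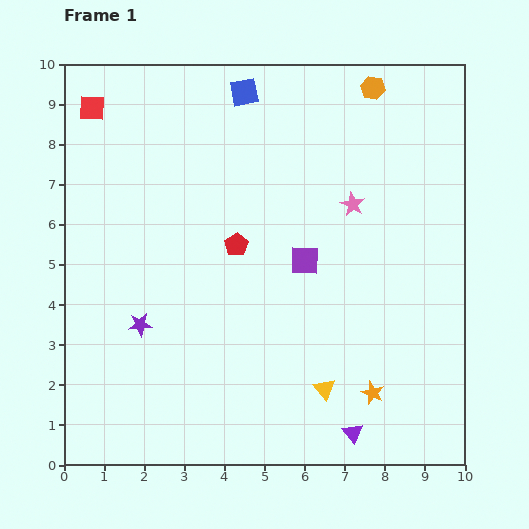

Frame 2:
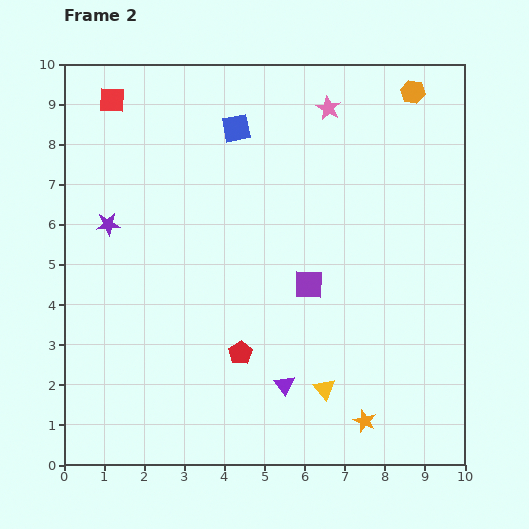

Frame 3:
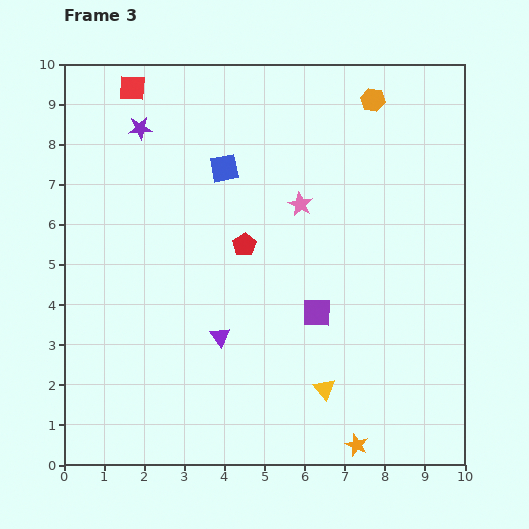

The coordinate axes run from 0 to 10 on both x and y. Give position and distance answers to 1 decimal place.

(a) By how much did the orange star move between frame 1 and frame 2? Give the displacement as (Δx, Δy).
(-0.2, -0.7)

The orange star was at (7.7, 1.8) in frame 1 and (7.5, 1.1) in frame 2.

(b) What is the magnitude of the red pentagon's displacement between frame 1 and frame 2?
2.7

The red pentagon moved from (4.3, 5.5) to (4.4, 2.8), a distance of √(0.1² + 2.7²) ≈ 2.7.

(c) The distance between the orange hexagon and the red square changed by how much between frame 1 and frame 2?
+0.5

Distance in frame 1: 7.0. Distance in frame 2: 7.5.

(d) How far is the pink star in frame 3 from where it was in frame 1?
1.3

The pink star moved from (7.2, 6.5) to (5.9, 6.5), a distance of √(1.3² + 0.0²) ≈ 1.3.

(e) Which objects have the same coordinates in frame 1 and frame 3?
the yellow triangle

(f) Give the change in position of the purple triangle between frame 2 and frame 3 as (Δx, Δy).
(-1.6, 1.2)

The purple triangle was at (5.5, 2.0) in frame 2 and (3.9, 3.2) in frame 3.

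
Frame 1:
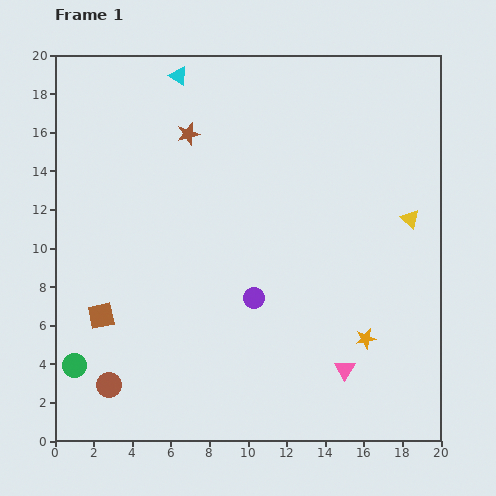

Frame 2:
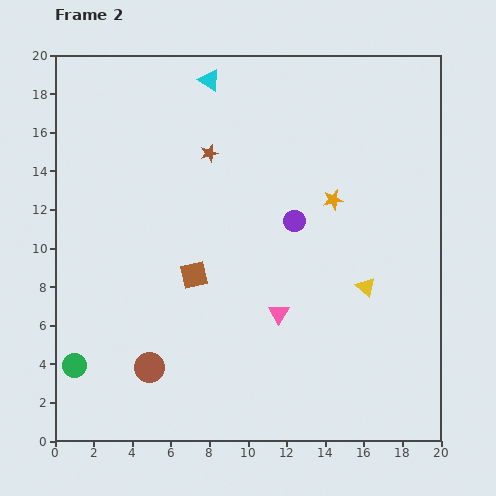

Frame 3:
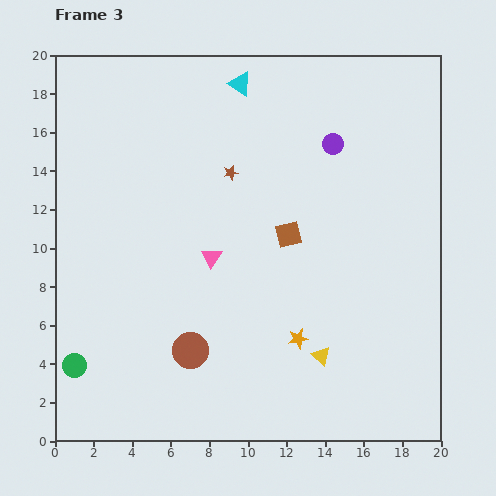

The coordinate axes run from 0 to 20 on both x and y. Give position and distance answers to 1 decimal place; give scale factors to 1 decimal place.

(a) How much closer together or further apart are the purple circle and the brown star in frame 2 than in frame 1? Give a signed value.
-3.6

Distance in frame 1: 9.2. Distance in frame 2: 5.6.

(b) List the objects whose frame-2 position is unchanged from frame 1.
the green circle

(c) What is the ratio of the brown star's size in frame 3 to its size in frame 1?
0.6×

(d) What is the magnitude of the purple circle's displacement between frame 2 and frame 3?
4.5

The purple circle moved from (12.4, 11.4) to (14.4, 15.4), a distance of √(2.0² + 4.0²) ≈ 4.5.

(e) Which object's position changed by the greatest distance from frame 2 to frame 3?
the orange star

(moved 7.4; next 5.3)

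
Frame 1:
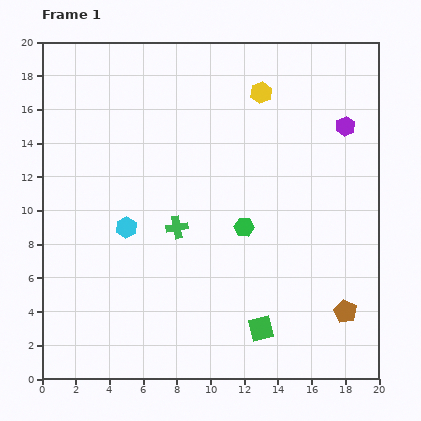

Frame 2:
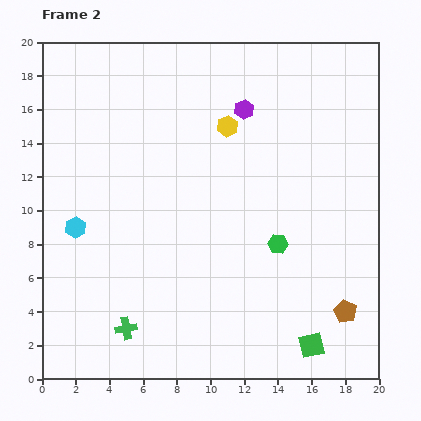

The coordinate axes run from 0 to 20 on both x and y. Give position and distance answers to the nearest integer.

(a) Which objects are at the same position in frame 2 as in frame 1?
the brown pentagon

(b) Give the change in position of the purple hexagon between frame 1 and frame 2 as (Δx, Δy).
(-6, 1)

The purple hexagon was at (18, 15) in frame 1 and (12, 16) in frame 2.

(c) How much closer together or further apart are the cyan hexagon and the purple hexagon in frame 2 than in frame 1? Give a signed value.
-2

Distance in frame 1: 14. Distance in frame 2: 12.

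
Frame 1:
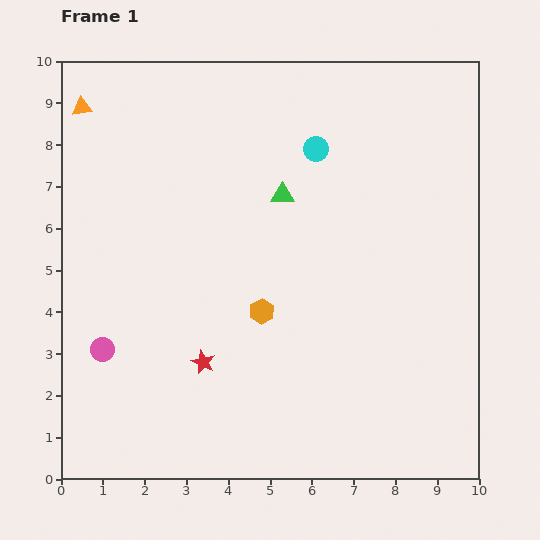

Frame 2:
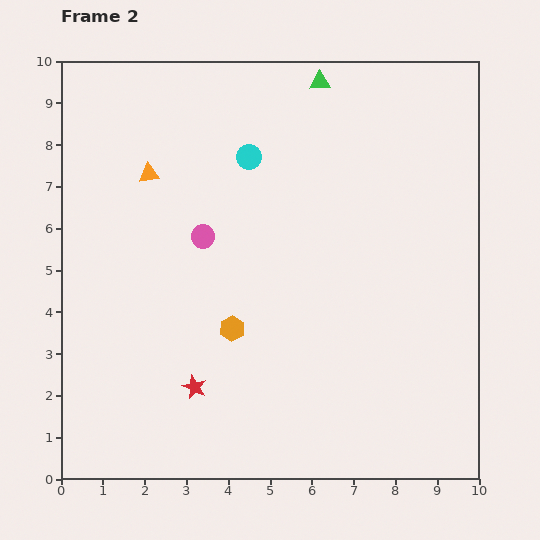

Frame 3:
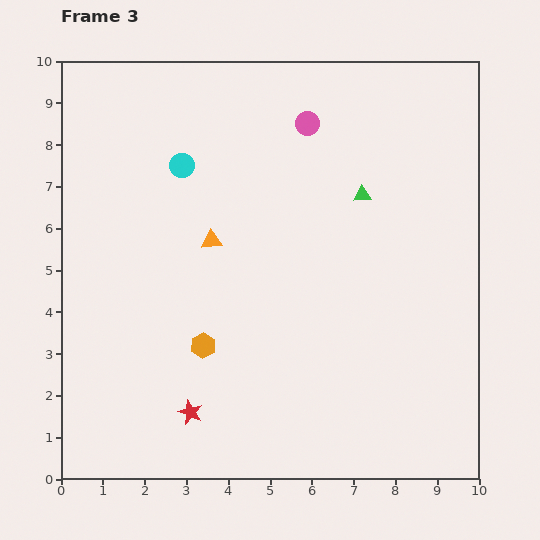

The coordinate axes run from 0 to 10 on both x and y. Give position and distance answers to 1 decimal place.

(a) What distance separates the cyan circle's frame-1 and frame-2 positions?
1.6

The cyan circle moved from (6.1, 7.9) to (4.5, 7.7), a distance of √(1.6² + 0.2²) ≈ 1.6.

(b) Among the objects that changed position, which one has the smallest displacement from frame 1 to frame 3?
the red star

(moved 1.2)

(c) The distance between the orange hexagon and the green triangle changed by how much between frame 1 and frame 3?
+2.4

Distance in frame 1: 2.8. Distance in frame 3: 5.2.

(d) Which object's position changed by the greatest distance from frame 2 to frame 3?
the pink circle

(moved 3.7; next 2.9)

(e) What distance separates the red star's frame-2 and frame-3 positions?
0.6

The red star moved from (3.2, 2.2) to (3.1, 1.6), a distance of √(0.1² + 0.6²) ≈ 0.6.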